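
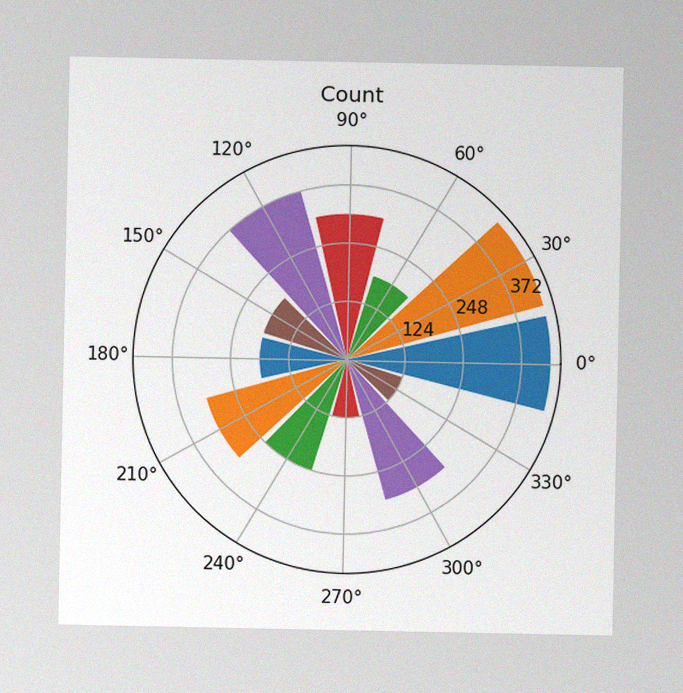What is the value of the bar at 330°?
The image has some photo noise and uneven lighting. The bar at 330° reaches 124 on the radial axis.

124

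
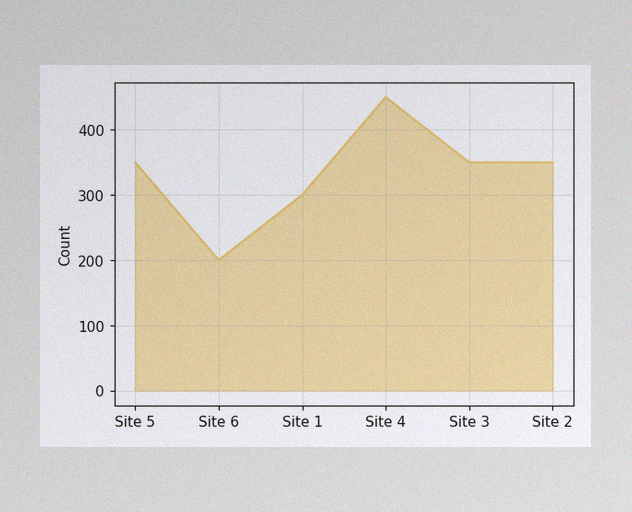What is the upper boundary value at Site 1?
300

The image has some photo noise and uneven lighting. At Site 1 the upper boundary is at 300.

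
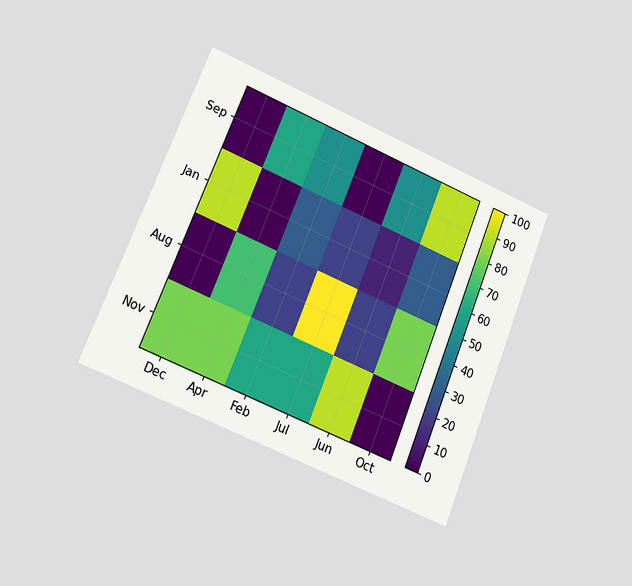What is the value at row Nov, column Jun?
The chart is tilted about 22° clockwise and viewed slightly from the left. Matching cell (Nov, Jun) against the colorbar gives 90.

90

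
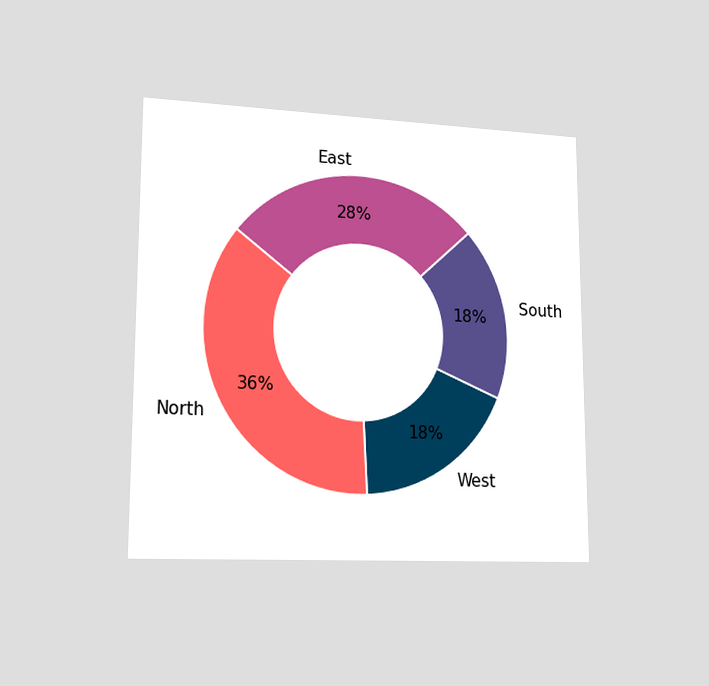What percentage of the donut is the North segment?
36%

The chart is viewed slightly from the left. The North segment takes up 36% of the ring.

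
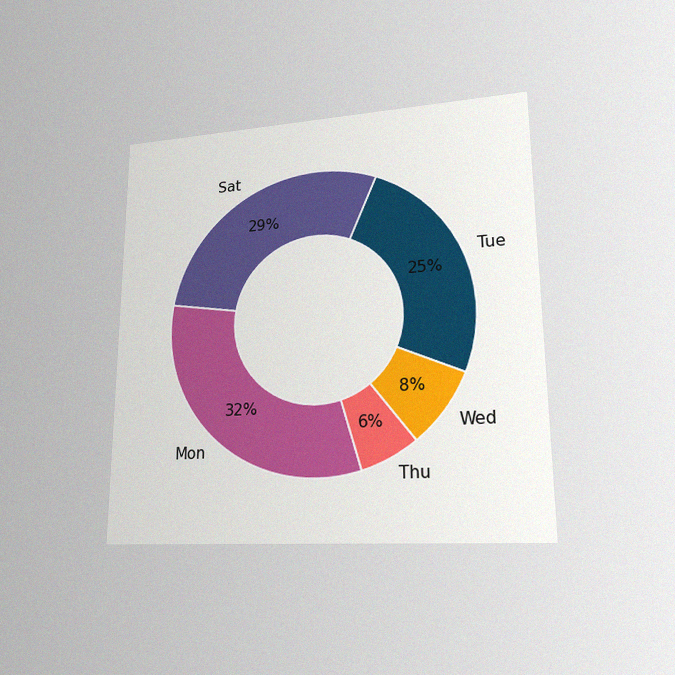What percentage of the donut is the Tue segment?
25%

The chart is viewed at a slight angle, with some photo noise. The Tue segment takes up 25% of the ring.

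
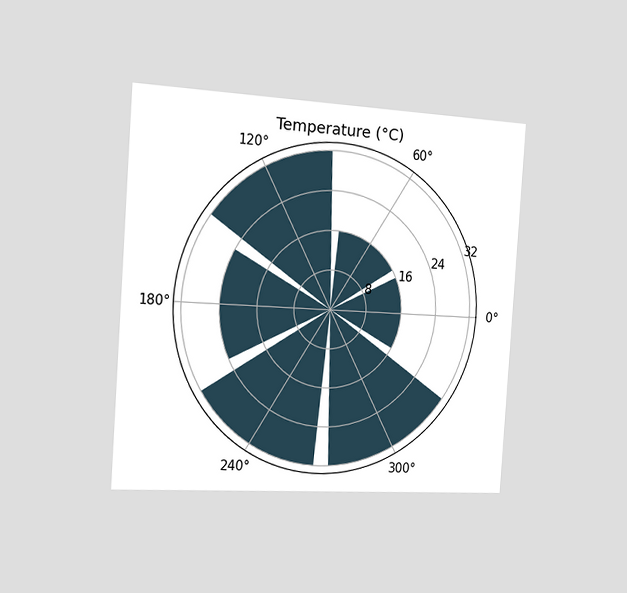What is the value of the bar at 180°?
The chart is tilted about 4° clockwise and viewed slightly from the left. The bar at 180° reaches 24°C on the radial axis.

24°C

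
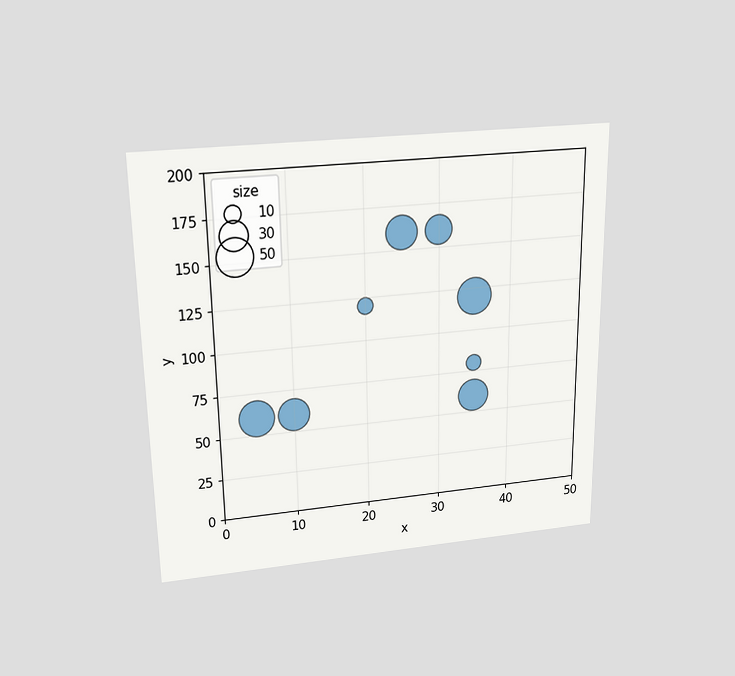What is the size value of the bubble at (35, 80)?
10

The chart is viewed slightly from above. Matching the bubble at (35, 80) against the size legend gives 10.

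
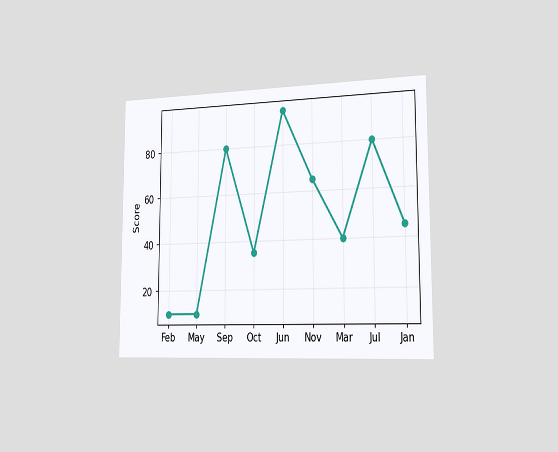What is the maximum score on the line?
The chart is viewed slightly from the right. The highest point is at Jun, and reading across to the y-axis gives 95.

95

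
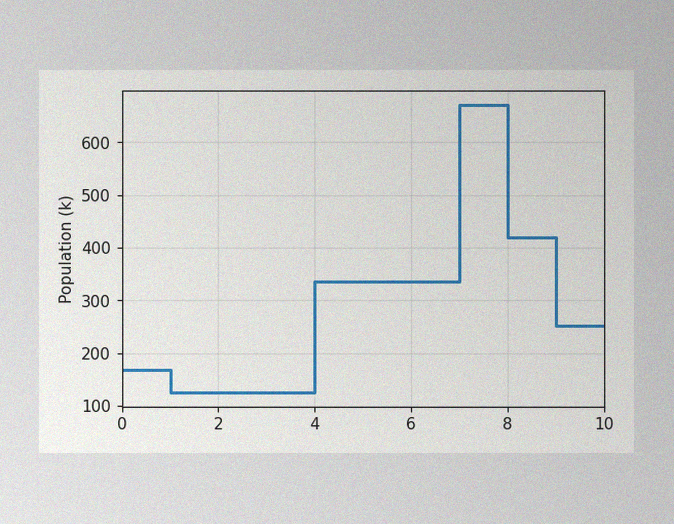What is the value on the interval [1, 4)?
The image has some photo noise and uneven lighting. On [1, 4) the step sits at 126k.

126k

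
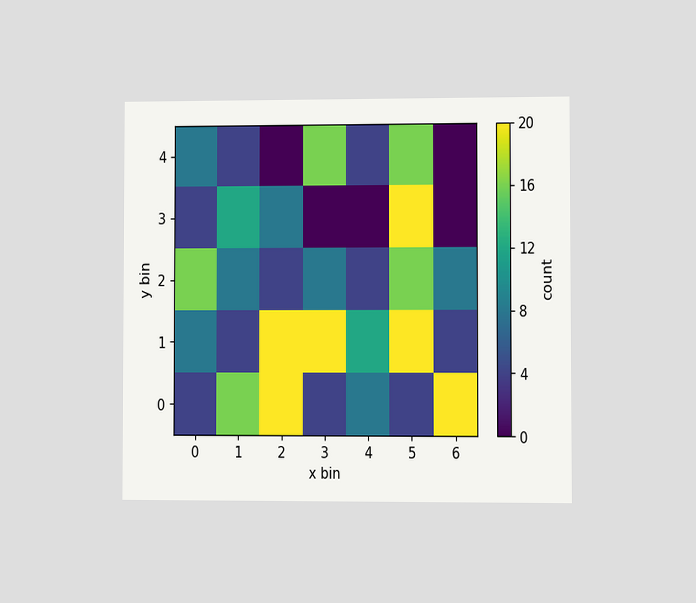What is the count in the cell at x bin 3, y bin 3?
The chart is viewed at a slight angle. Matching the cell (3, 3) against the colorbar gives 0.

0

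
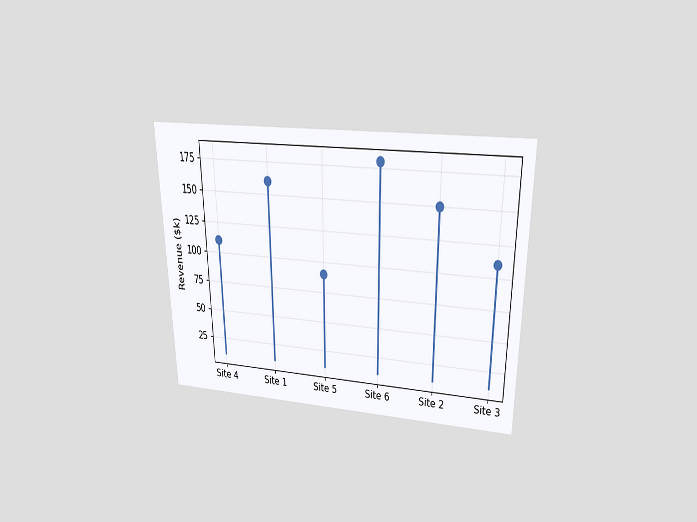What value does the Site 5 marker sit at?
$90k

The chart is viewed slightly from above. The Site 5 marker sits at $90k.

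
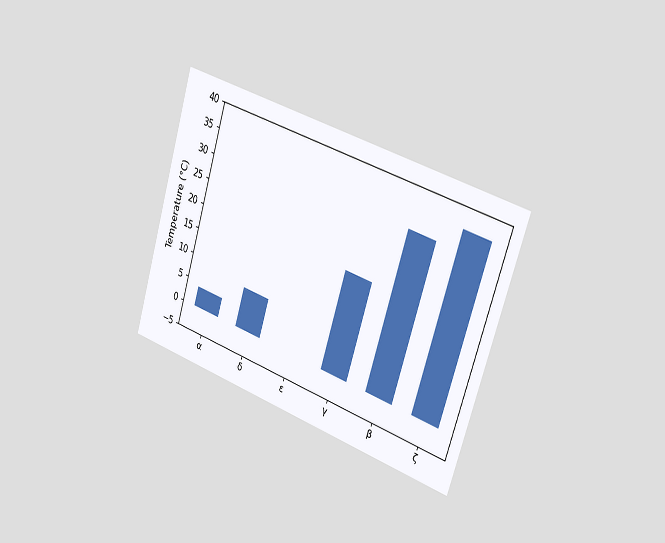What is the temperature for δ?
The chart is tilted about 17° clockwise and viewed slightly from the right. Reading along the chart's y-axis, the δ bar reaches 8°C.

8°C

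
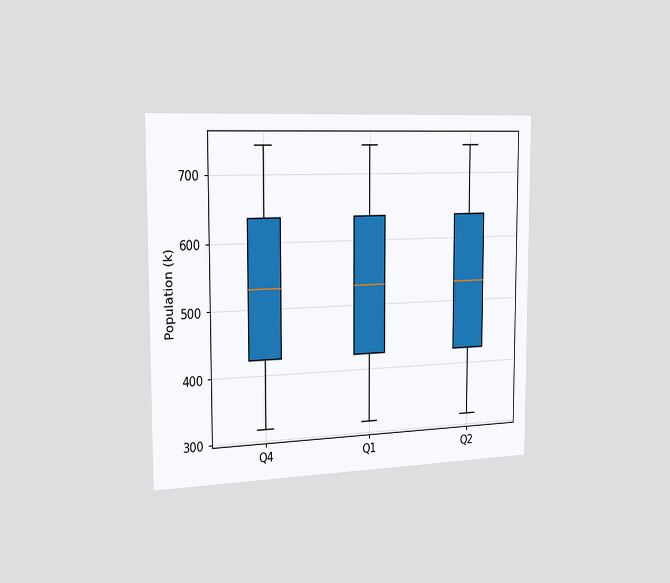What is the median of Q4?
The chart is viewed slightly from the left. The median line in the Q4 box sits at 530k.

530k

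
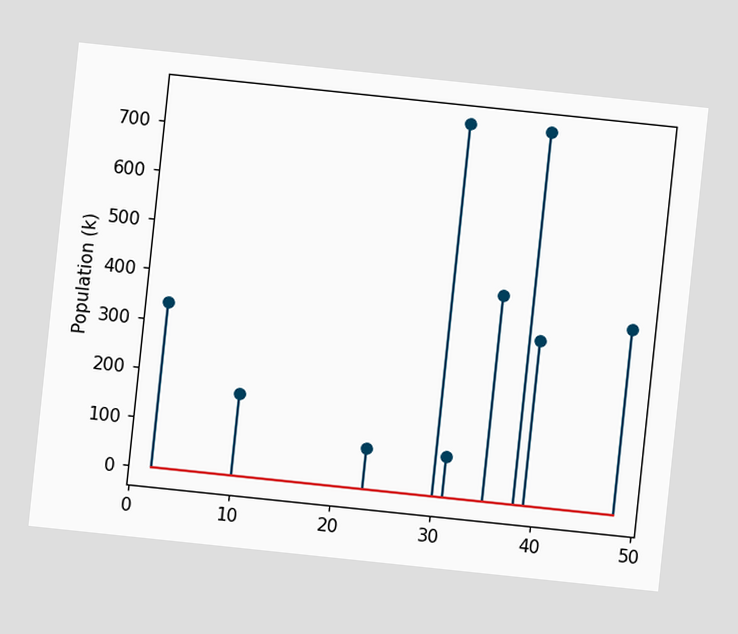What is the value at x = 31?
The chart is tilted about 6° clockwise. The stem at x=31 reaches 84k.

84k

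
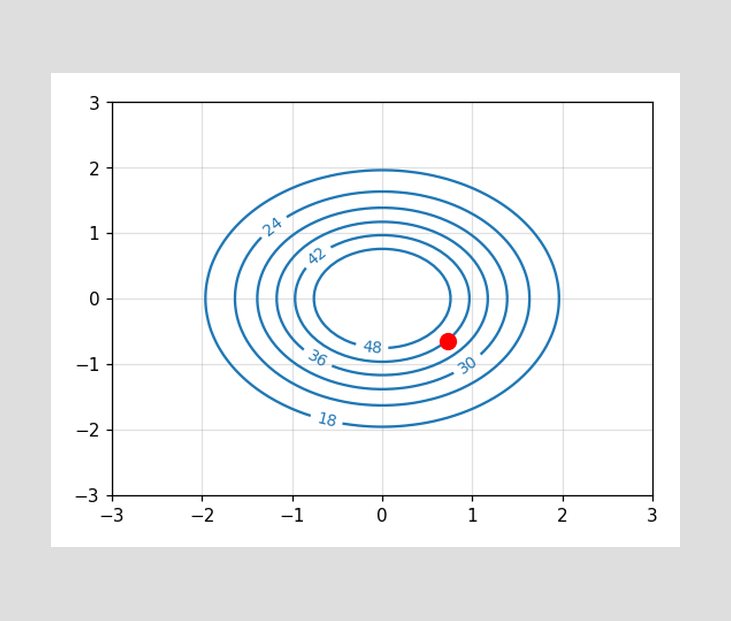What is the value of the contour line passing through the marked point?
42

The marked point sits on the contour labelled 42.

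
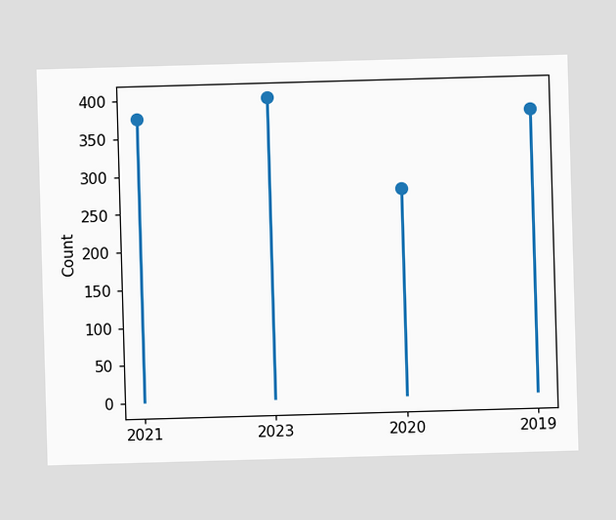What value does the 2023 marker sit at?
The 2023 marker sits at 400.

400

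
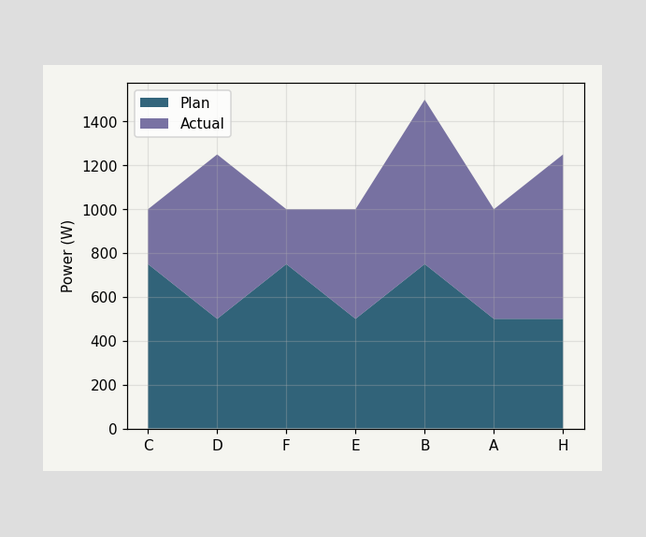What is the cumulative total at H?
The stacked total at H reaches 1250W.

1250W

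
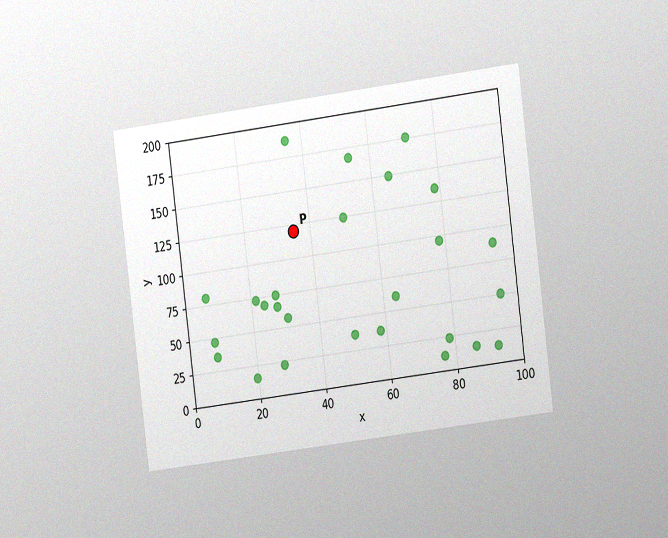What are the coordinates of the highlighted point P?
(35, 120)

The chart is tilted about 7° counter-clockwise and viewed at a slight angle, with some photo noise. Following the gridlines from P to each axis, P sits at (35, 120).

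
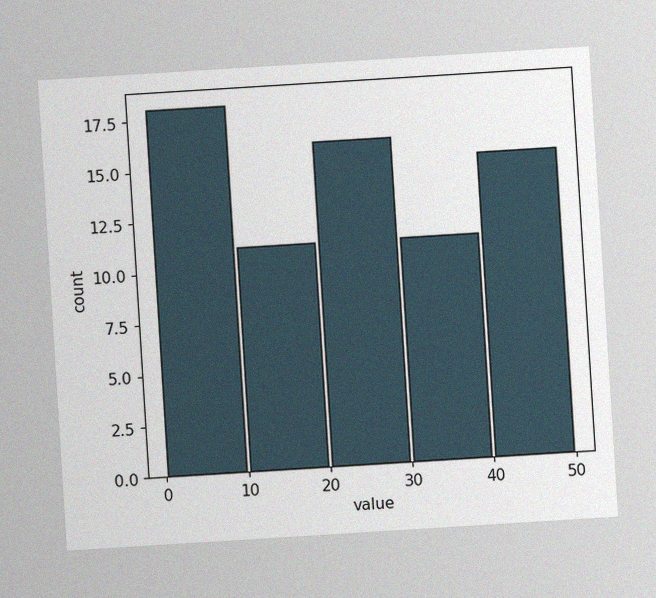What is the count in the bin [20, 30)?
16

The chart is tilted about 4° counter-clockwise, with some photo noise. The [20, 30) bin has height 16.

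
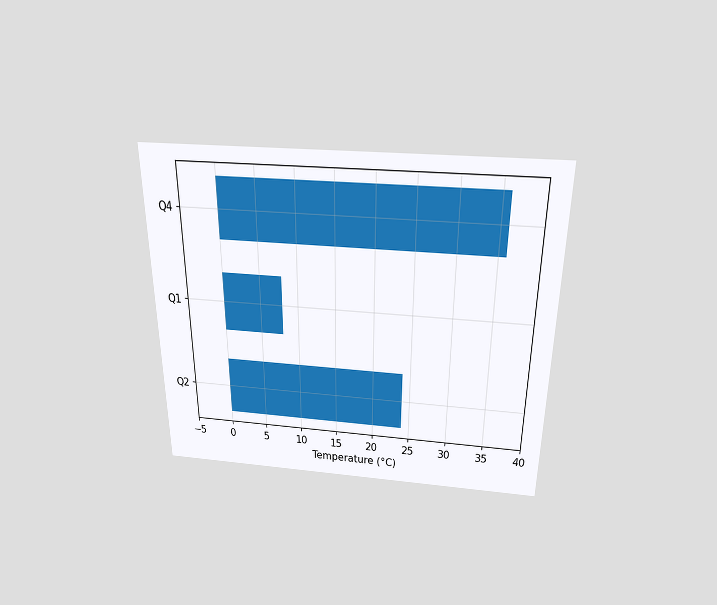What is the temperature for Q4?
36°C

The chart is viewed slightly from above. Reading along the chart's x-axis, the Q4 bar reaches 36°C.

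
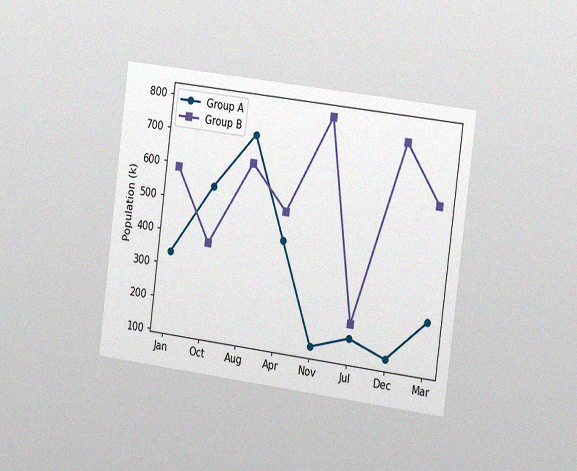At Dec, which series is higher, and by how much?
Group B, by 630k

The chart is tilted about 7° clockwise and viewed slightly from the right, with some photo noise. At Dec, Group B sits above the other line by 630k.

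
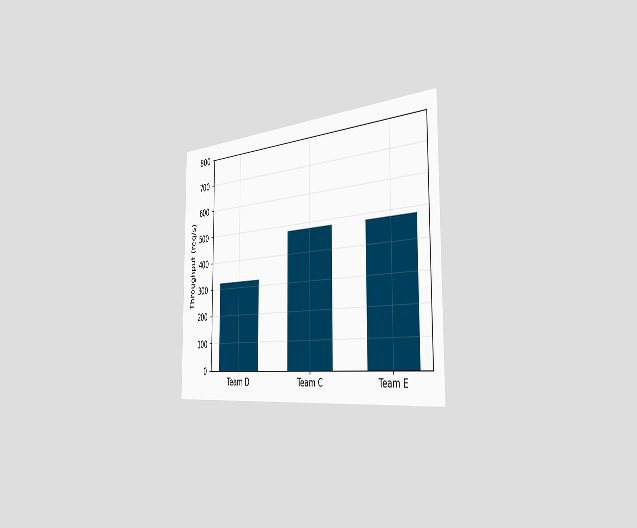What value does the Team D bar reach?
320req/s

The chart is viewed slightly from the right. Reading along the chart's y-axis, the Team D bar reaches 320req/s.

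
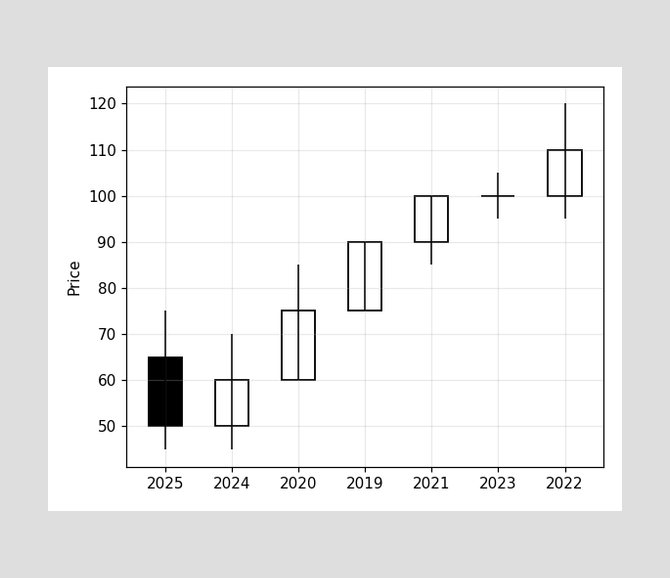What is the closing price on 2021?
The 2021 candle closes at 100.

100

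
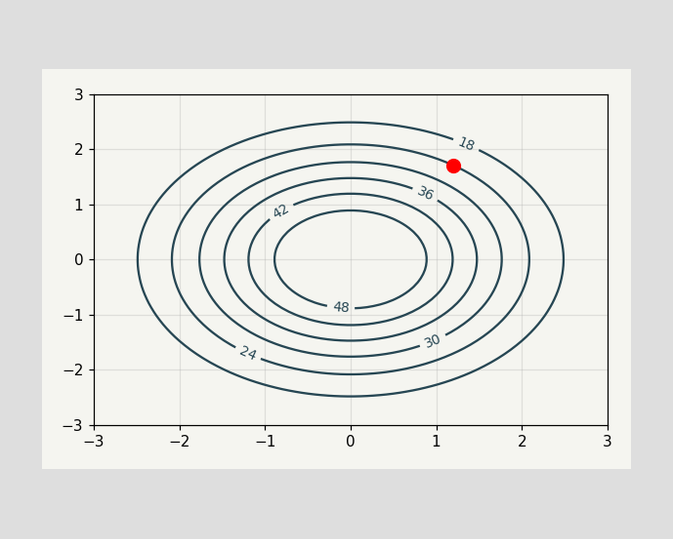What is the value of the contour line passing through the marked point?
The marked point sits on the contour labelled 24.

24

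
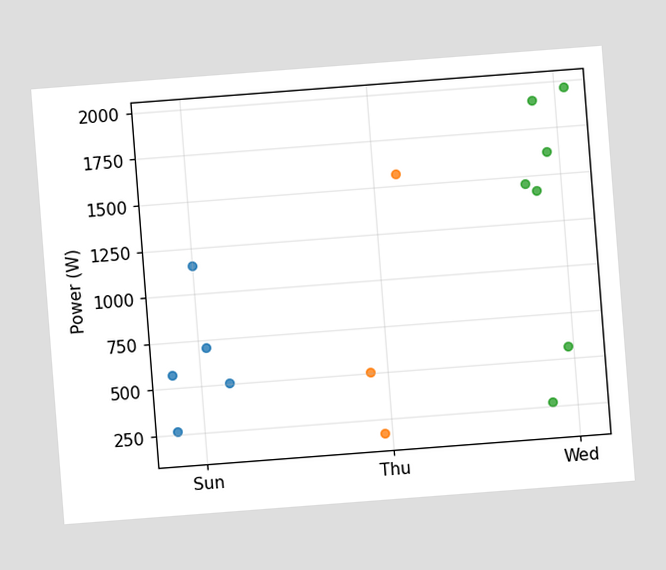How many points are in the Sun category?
The chart is tilted about 4° counter-clockwise. Counting the markers in the Sun column gives 5.

5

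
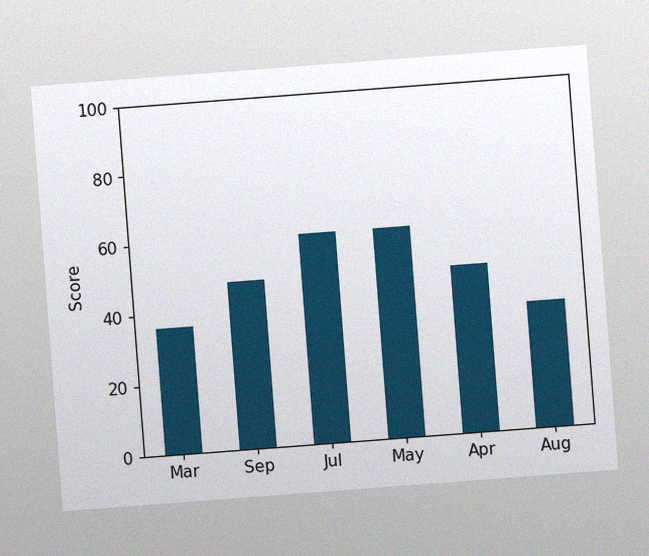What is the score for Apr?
48

The chart is tilted about 4° counter-clockwise, with some photo noise. Reading along the chart's y-axis, the Apr bar reaches 48.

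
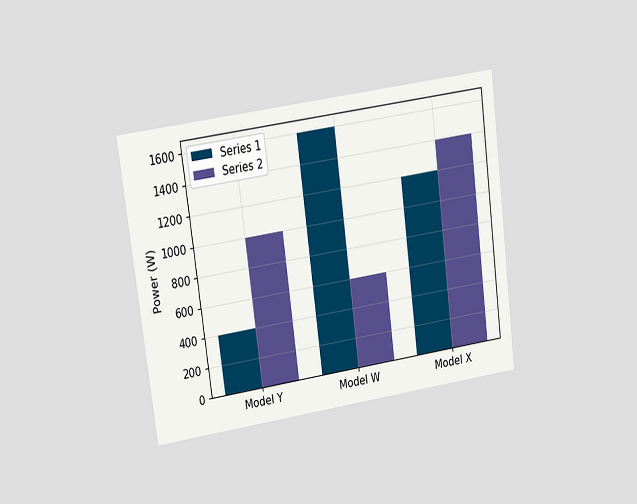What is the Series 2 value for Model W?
600W

The chart is tilted about 7° counter-clockwise and viewed at a slight angle. The Series 2 bar at Model W reaches 600W on the y-axis.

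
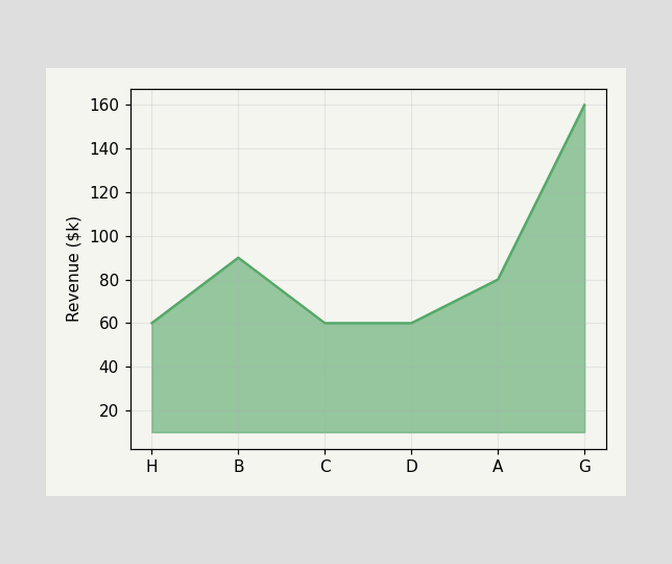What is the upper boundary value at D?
$60k

At D the upper boundary is at $60k.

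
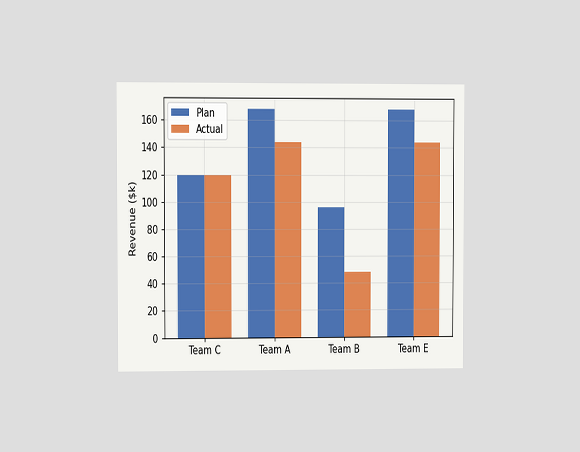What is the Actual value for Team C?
$120k

The chart is viewed at a slight angle. The Actual bar at Team C reaches $120k on the y-axis.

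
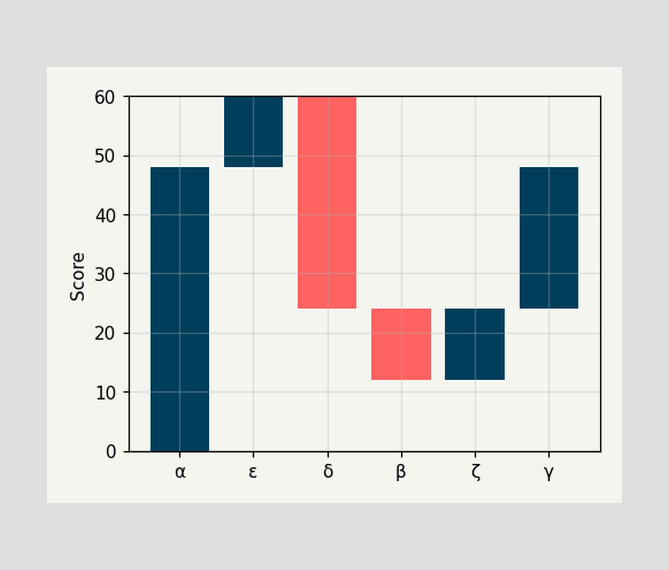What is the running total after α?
After α the running total reaches 48.

48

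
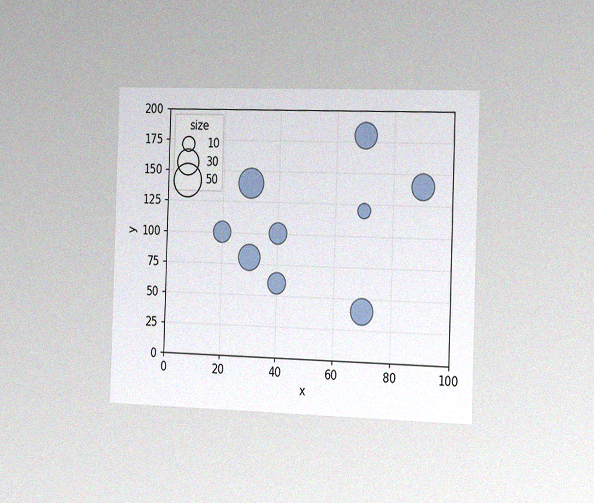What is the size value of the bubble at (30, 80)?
The chart is viewed slightly from the right, with some photo noise. Matching the bubble at (30, 80) against the size legend gives 30.

30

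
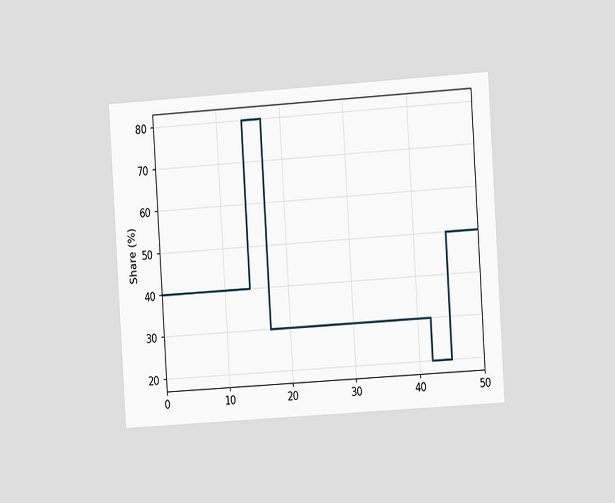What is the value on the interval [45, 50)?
50%

The chart is tilted about 4° counter-clockwise and viewed slightly from the right. On [45, 50) the step sits at 50%.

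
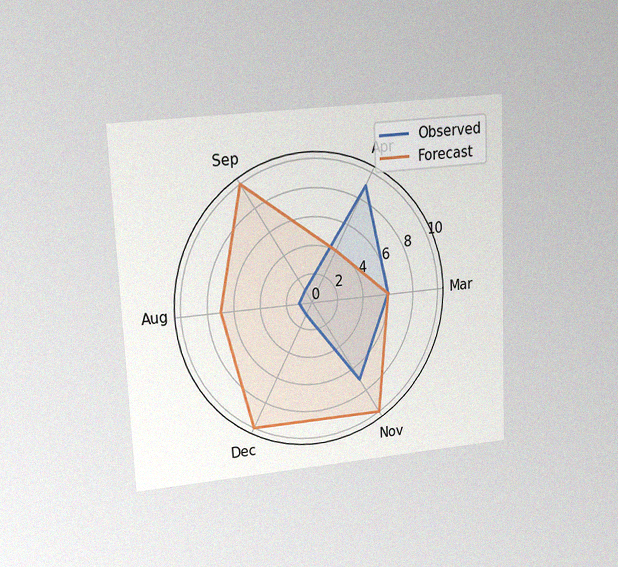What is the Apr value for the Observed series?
9

The chart is tilted about 3° counter-clockwise and viewed at a slight angle, with some photo noise. On the Apr axis, Observed reaches 9.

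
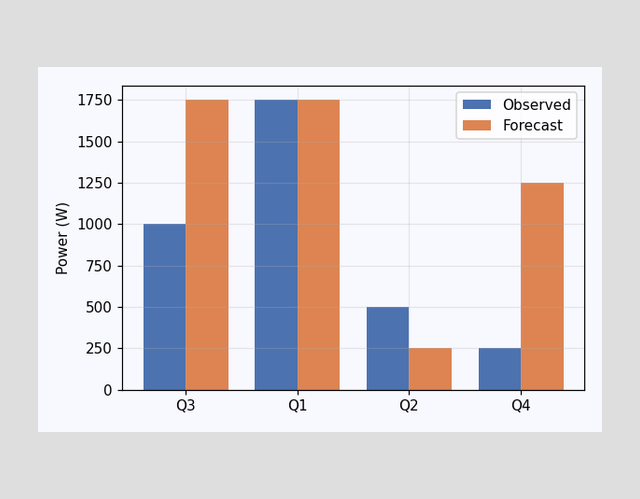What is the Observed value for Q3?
The Observed bar at Q3 reaches 1000W on the y-axis.

1000W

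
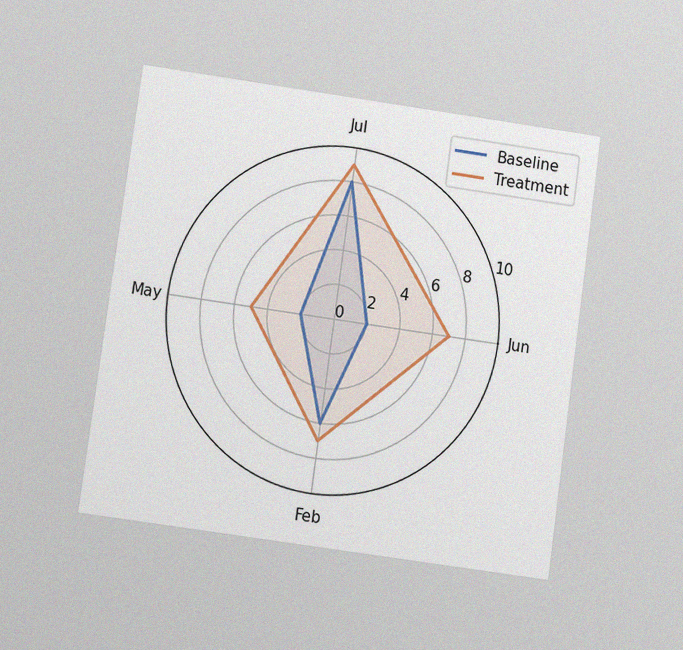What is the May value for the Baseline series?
The chart is tilted about 8° clockwise and viewed at a slight angle, with some photo noise. On the May axis, Baseline reaches 2.

2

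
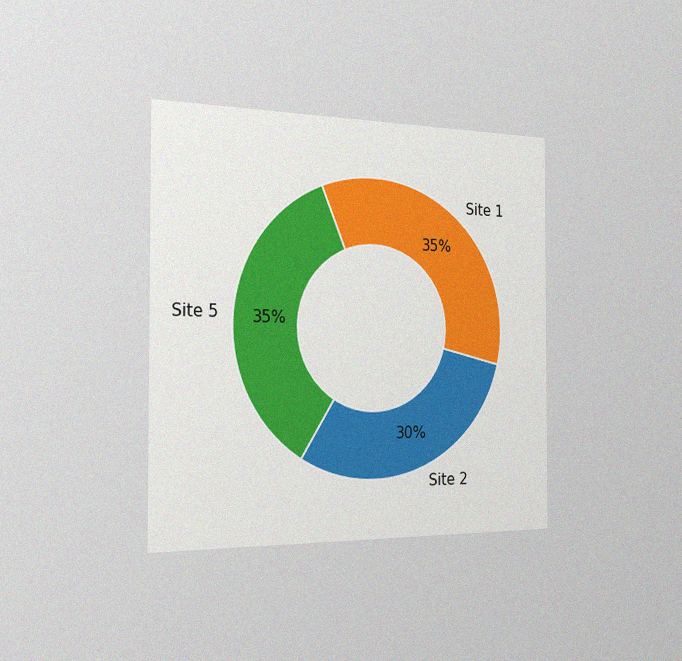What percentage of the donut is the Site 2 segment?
30%

The chart is viewed slightly from the left, with some photo noise. The Site 2 segment takes up 30% of the ring.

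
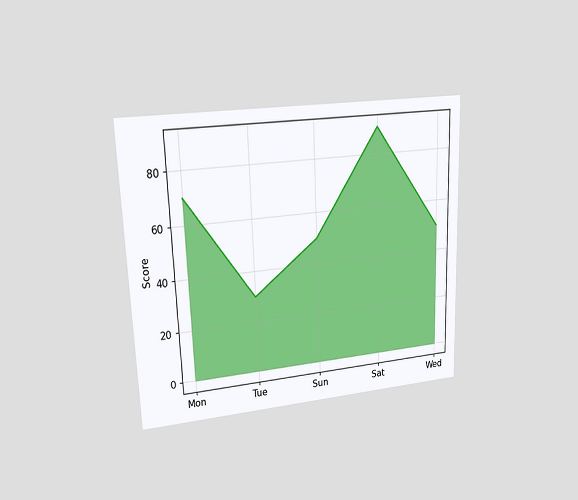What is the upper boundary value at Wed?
50

The chart is tilted about 2° counter-clockwise and viewed at a slight angle. At Wed the upper boundary is at 50.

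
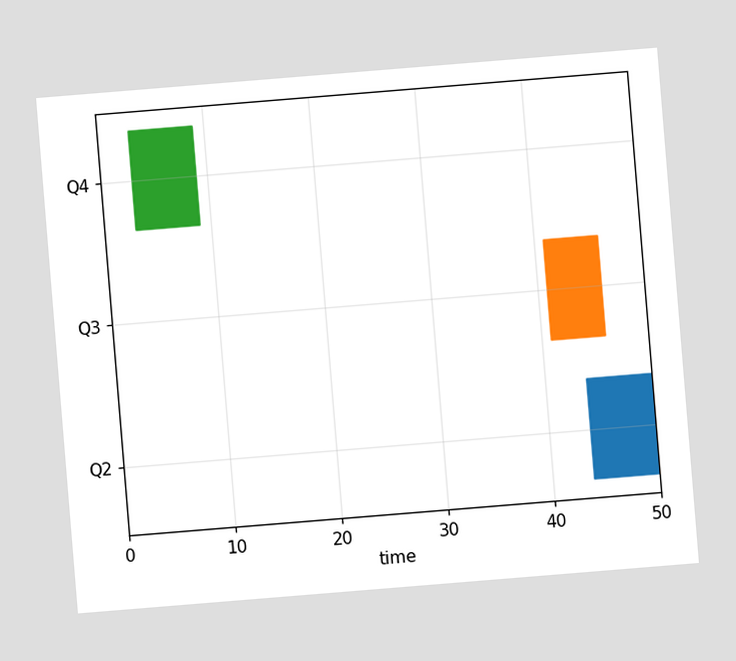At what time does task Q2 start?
The chart is tilted about 5° counter-clockwise. The Q2 bar begins at t=44.

44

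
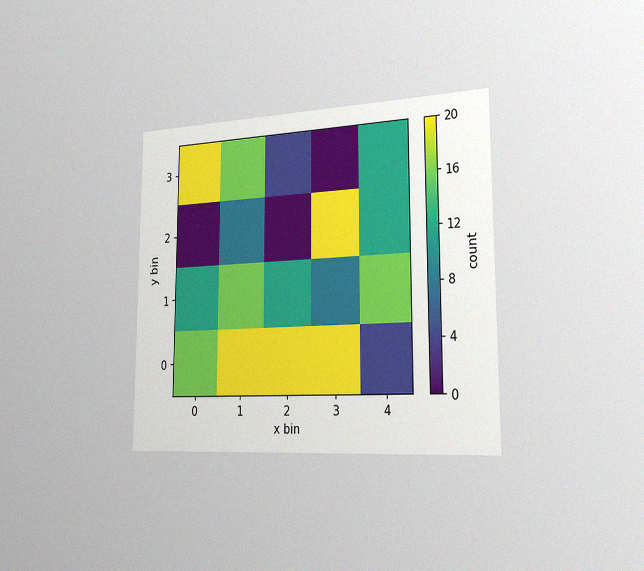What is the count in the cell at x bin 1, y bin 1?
16

The chart is viewed slightly from the right, with some photo noise. Matching the cell (1, 1) against the colorbar gives 16.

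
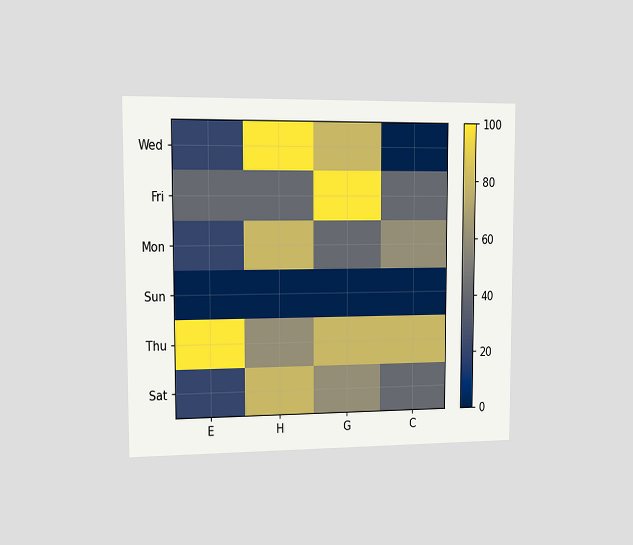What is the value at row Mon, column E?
20

The chart is viewed slightly from the left. Matching cell (Mon, E) against the colorbar gives 20.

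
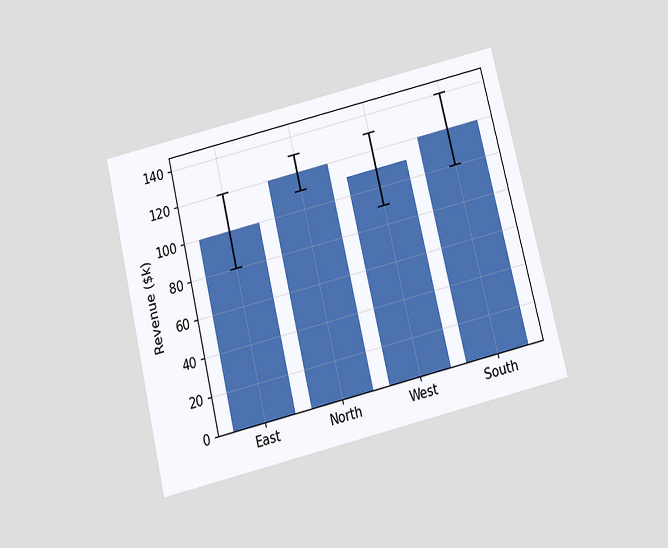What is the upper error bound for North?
$130k

The chart is tilted about 14° counter-clockwise and viewed slightly from below. The North bar's upper whisker reaches $130k.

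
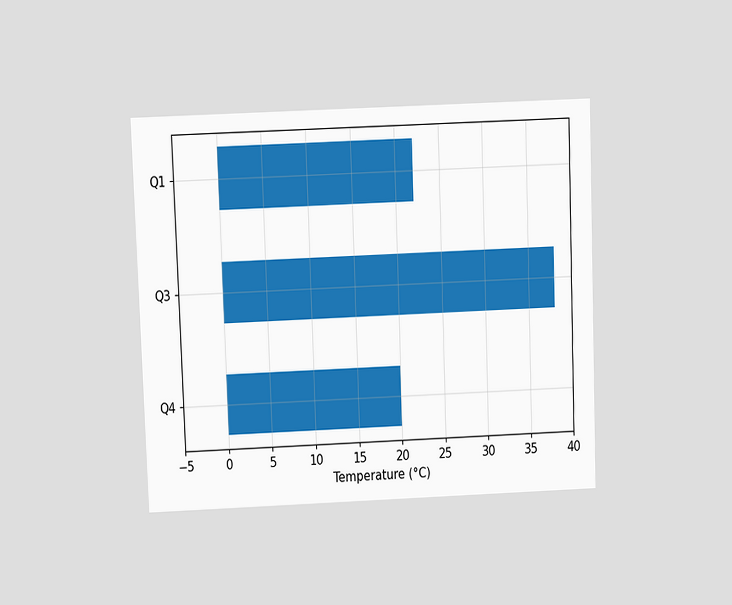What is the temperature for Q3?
38°C

The chart is tilted about 2° counter-clockwise and viewed slightly from above. Reading along the chart's x-axis, the Q3 bar reaches 38°C.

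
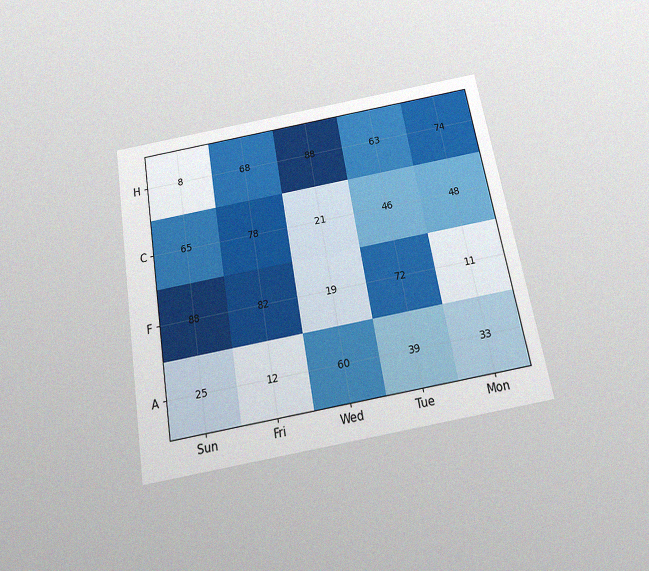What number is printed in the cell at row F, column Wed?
19

The chart is tilted about 10° counter-clockwise and viewed slightly from below, with some photo noise. The (F, Wed) cell reads 19.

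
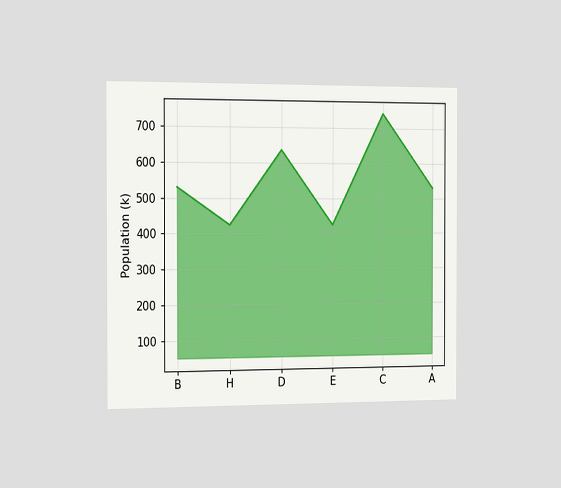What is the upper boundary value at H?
The chart is viewed slightly from the left. At H the upper boundary is at 424k.

424k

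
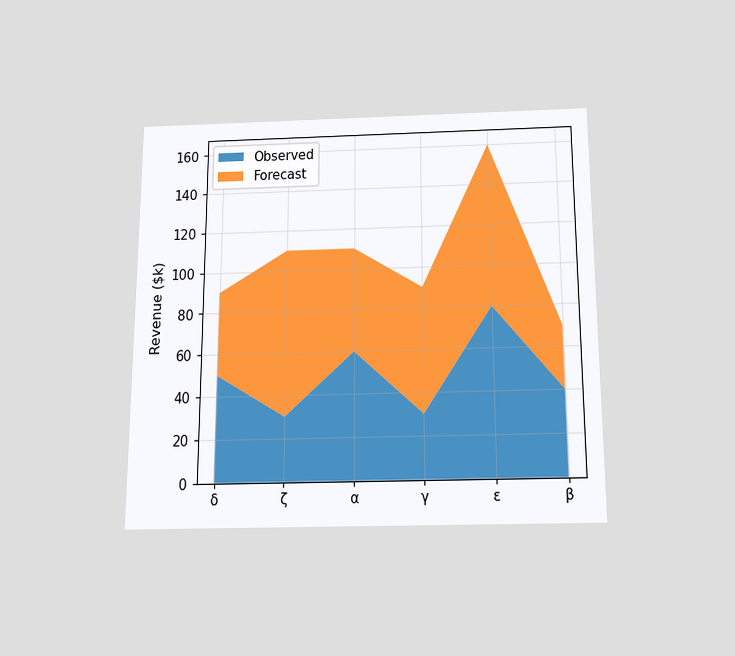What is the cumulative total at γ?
The chart is viewed slightly from below. The stacked total at γ reaches $90k.

$90k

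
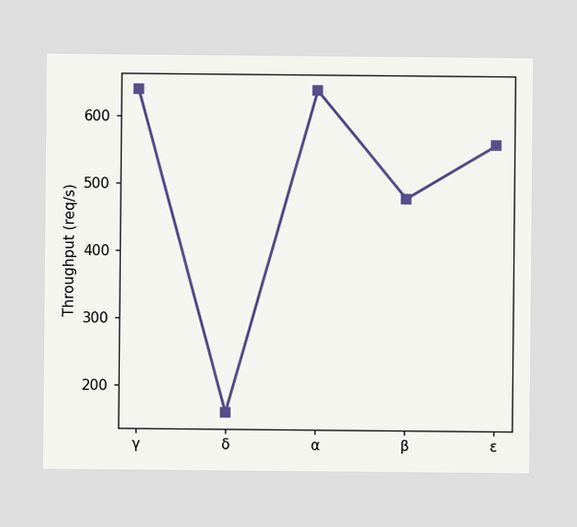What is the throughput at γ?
640req/s

At γ, the line is at 640req/s.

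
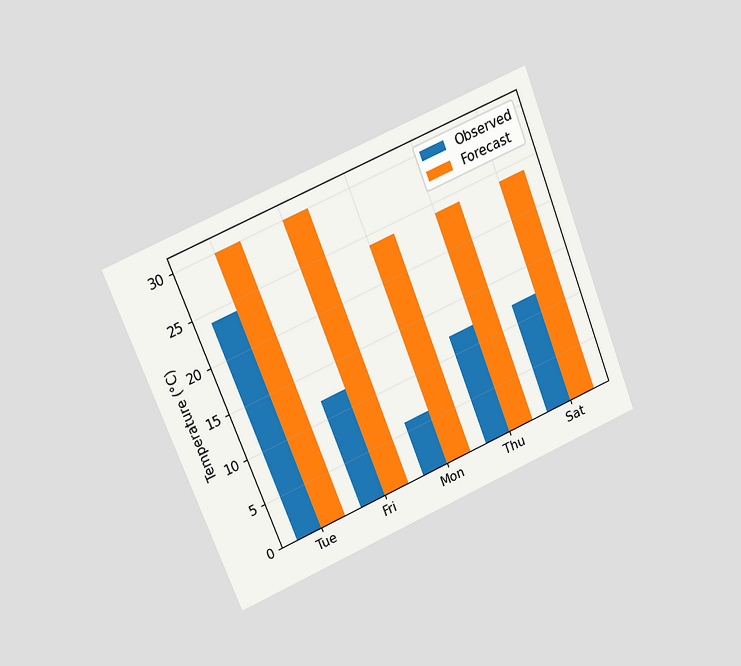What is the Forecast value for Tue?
The chart is tilted about 22° counter-clockwise and viewed at a slight angle. The Forecast bar at Tue reaches 30°C on the y-axis.

30°C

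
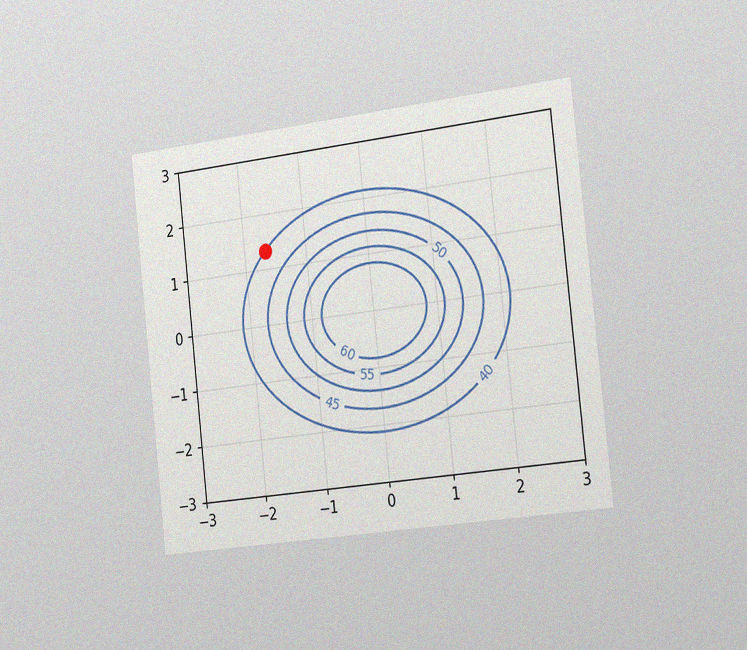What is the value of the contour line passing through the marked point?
The chart is tilted about 6° counter-clockwise and viewed slightly from the right, with some photo noise. The marked point sits on the contour labelled 40.

40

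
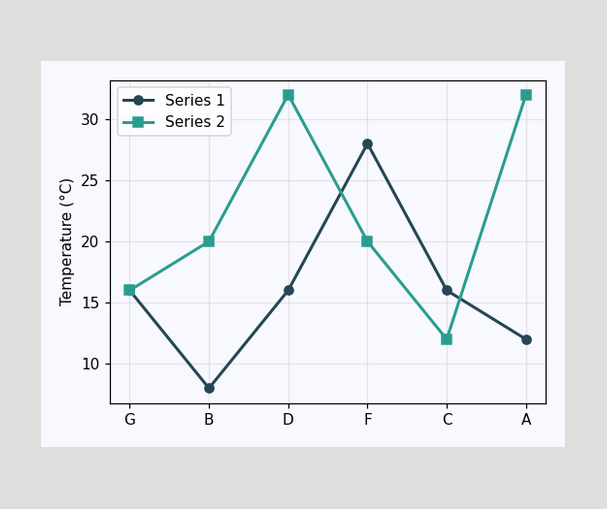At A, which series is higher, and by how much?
Series 2, by 20°C

At A, Series 2 sits above the other line by 20°C.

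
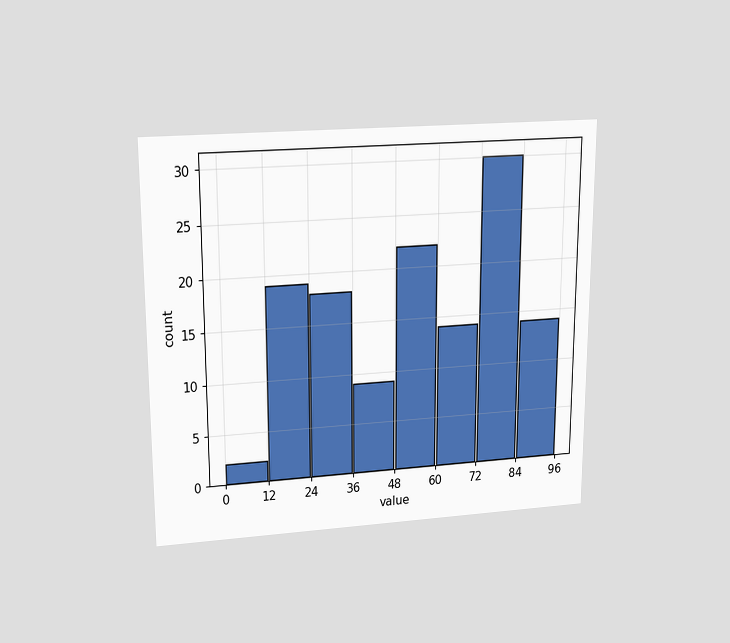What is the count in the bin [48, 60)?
The chart is viewed slightly from above. The [48, 60) bin has height 22.

22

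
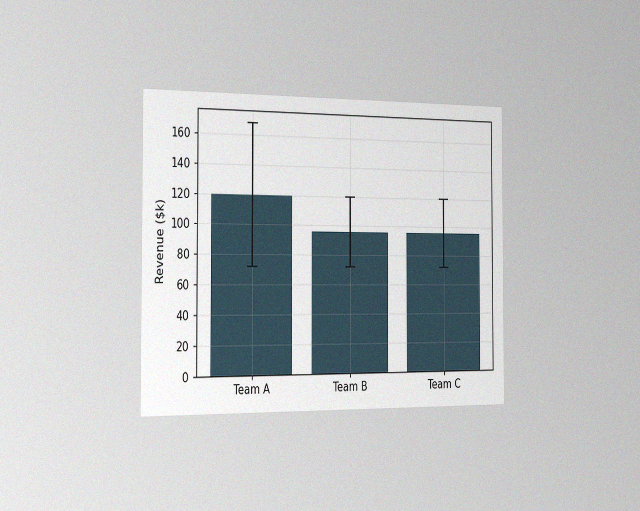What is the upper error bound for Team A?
The chart is viewed slightly from the left, with some photo noise. The Team A bar's upper whisker reaches $168k.

$168k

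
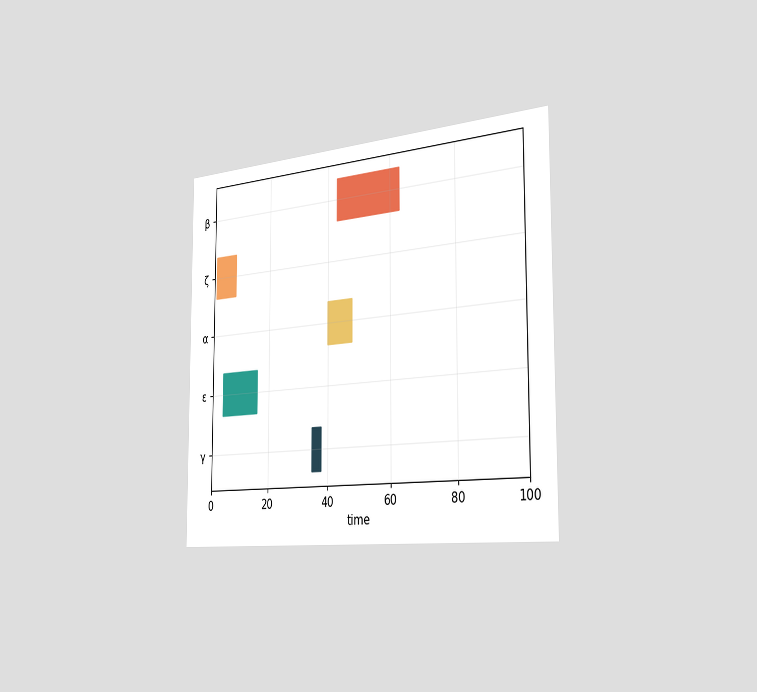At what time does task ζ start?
1

The chart is viewed slightly from the right. The ζ bar begins at t=1.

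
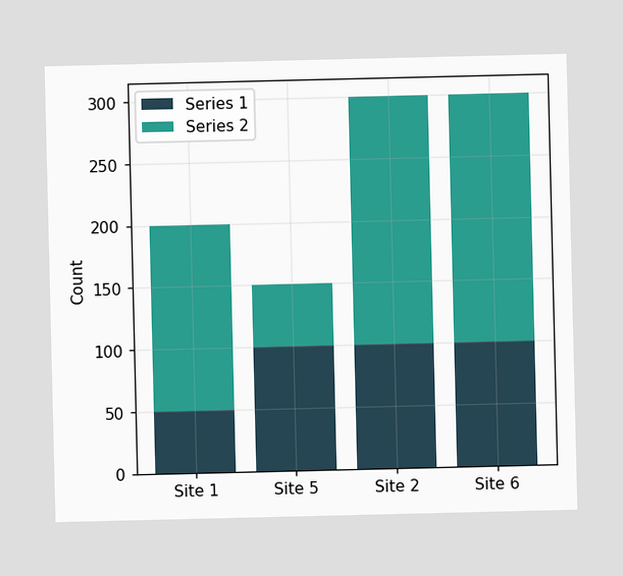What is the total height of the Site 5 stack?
150

The Site 5 stack's top reaches 150 on the y-axis.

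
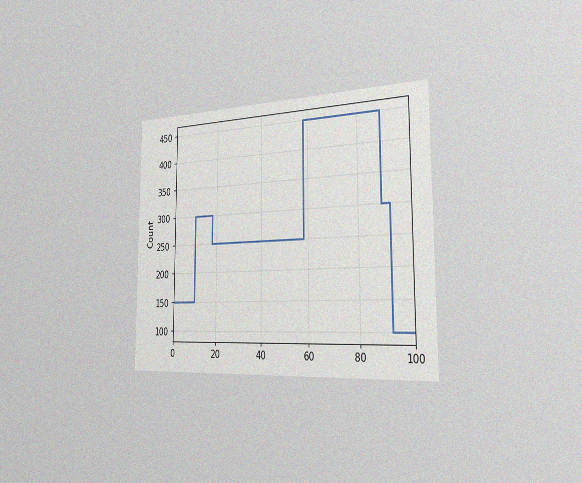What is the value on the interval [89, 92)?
300

The chart is viewed slightly from the right, with some photo noise. On [89, 92) the step sits at 300.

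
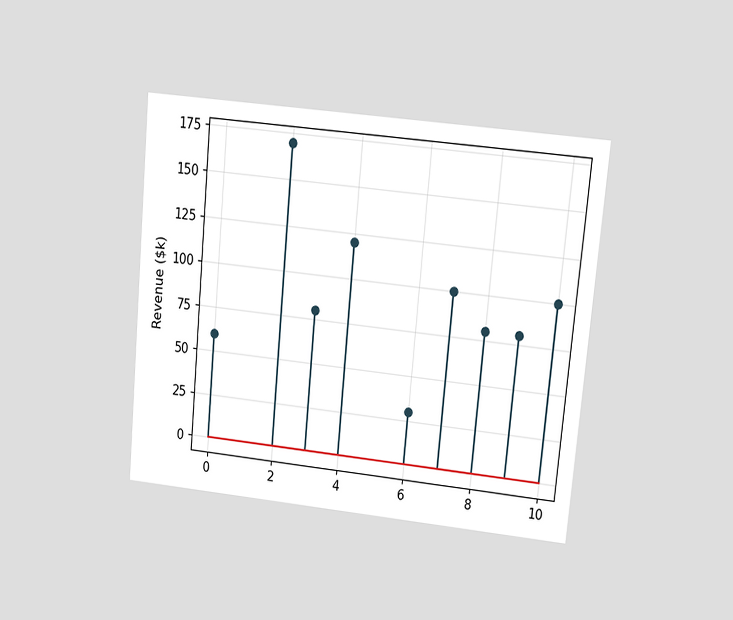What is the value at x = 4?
$120k

The chart is tilted about 5° clockwise and viewed at a slight angle. The stem at x=4 reaches $120k.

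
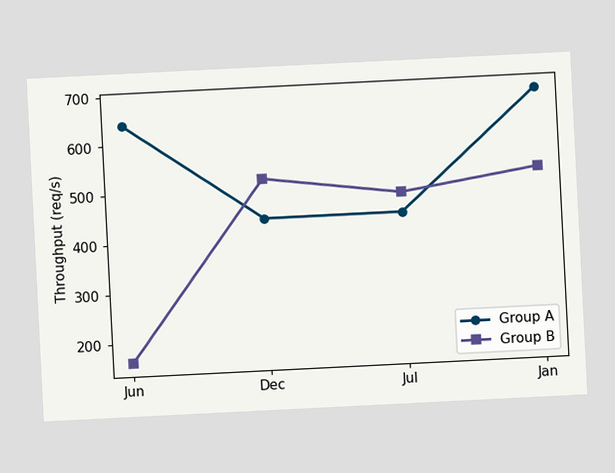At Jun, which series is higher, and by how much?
Group A, by 480req/s

The chart is tilted about 3° counter-clockwise. At Jun, Group A sits above the other line by 480req/s.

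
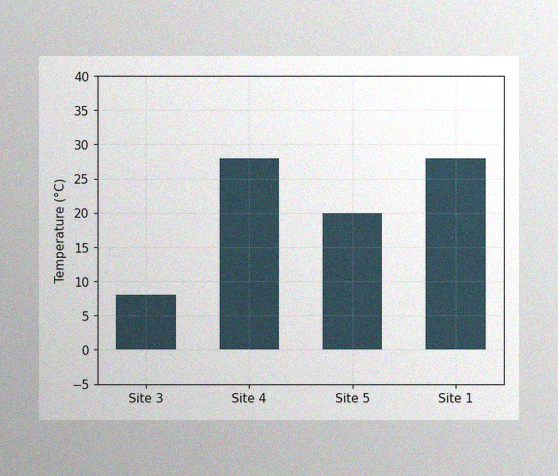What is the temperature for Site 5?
The image has some photo noise and uneven lighting. Reading along the chart's y-axis, the Site 5 bar reaches 20°C.

20°C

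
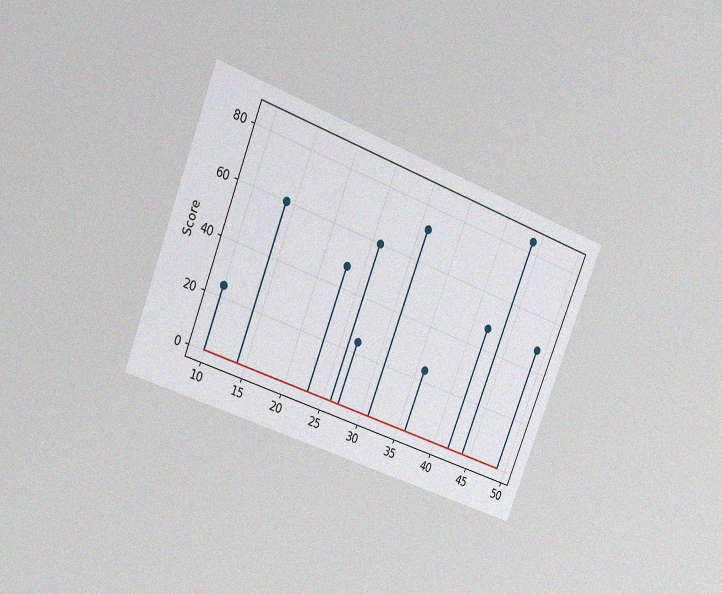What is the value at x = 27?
24

The chart is tilted about 22° clockwise and viewed at a slight angle, with some photo noise. The stem at x=27 reaches 24.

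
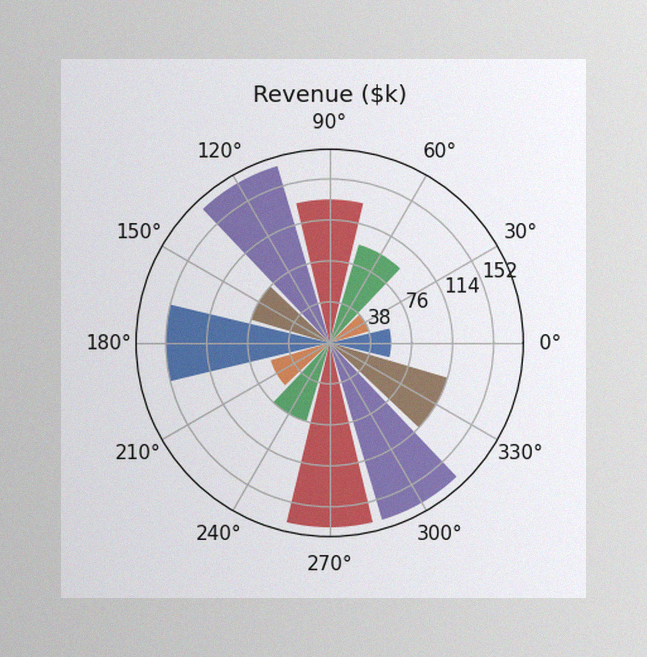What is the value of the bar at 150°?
$76k

The image has some photo noise and uneven lighting. The bar at 150° reaches $76k on the radial axis.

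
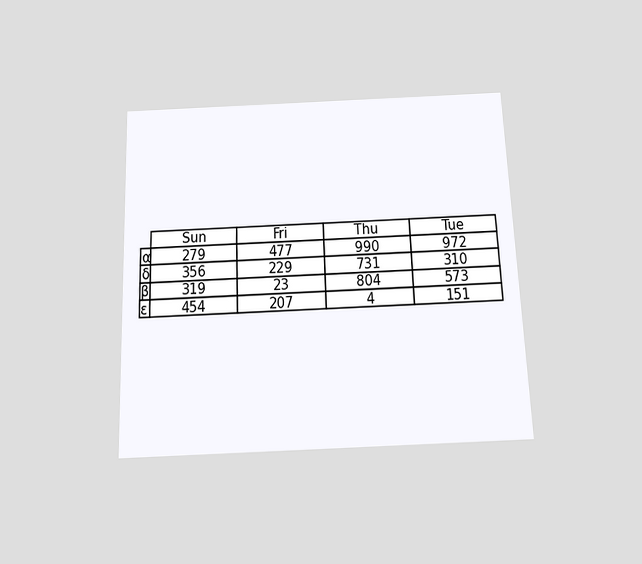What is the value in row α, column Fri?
477

The chart is tilted about 2° counter-clockwise and viewed slightly from below. The (α, Fri) cell reads 477.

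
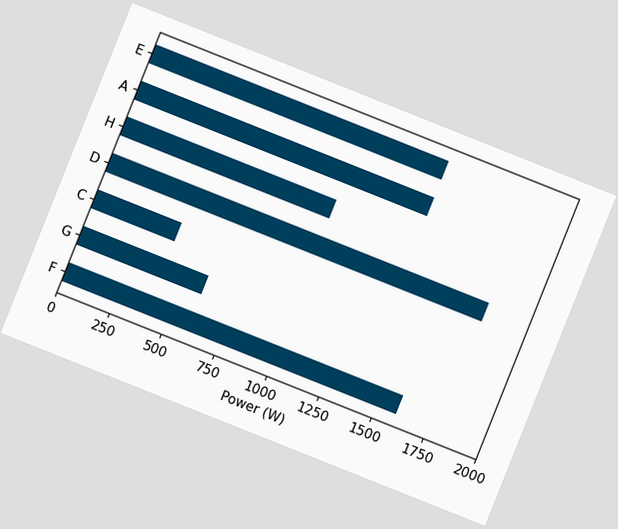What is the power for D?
1800W

The chart is tilted about 22° clockwise. Reading along the chart's x-axis, the D bar reaches 1800W.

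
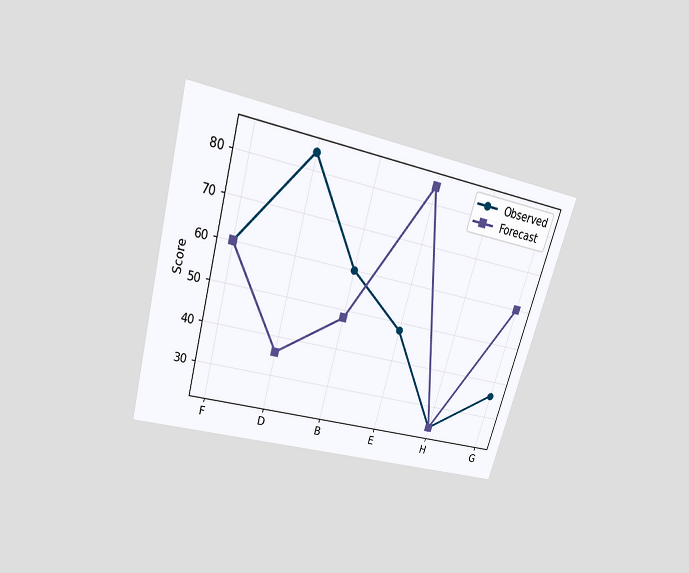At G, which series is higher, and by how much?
Forecast, by 24

The chart is tilted about 16° clockwise and viewed slightly from above. At G, Forecast sits above the other line by 24.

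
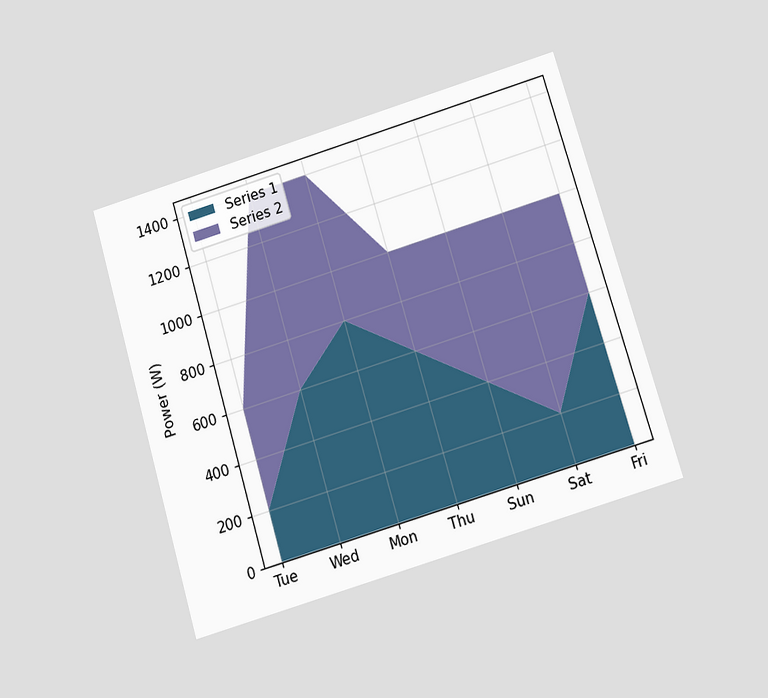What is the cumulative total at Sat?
The chart is tilted about 17° counter-clockwise and viewed slightly from below. The stacked total at Sat reaches 1000W.

1000W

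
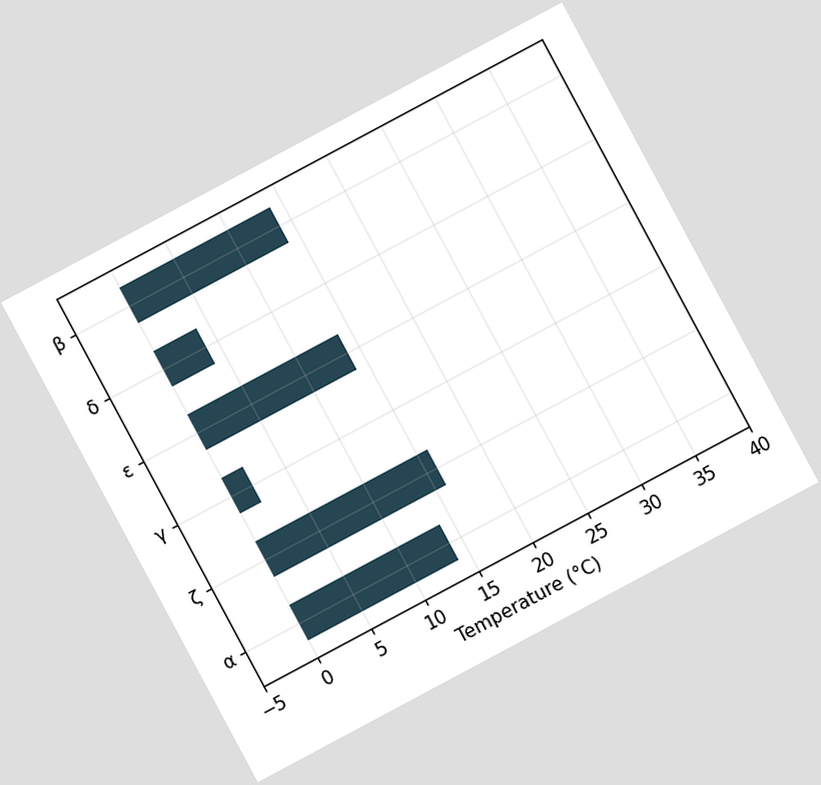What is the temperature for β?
The chart is tilted about 28° counter-clockwise. Reading along the chart's x-axis, the β bar reaches 14°C.

14°C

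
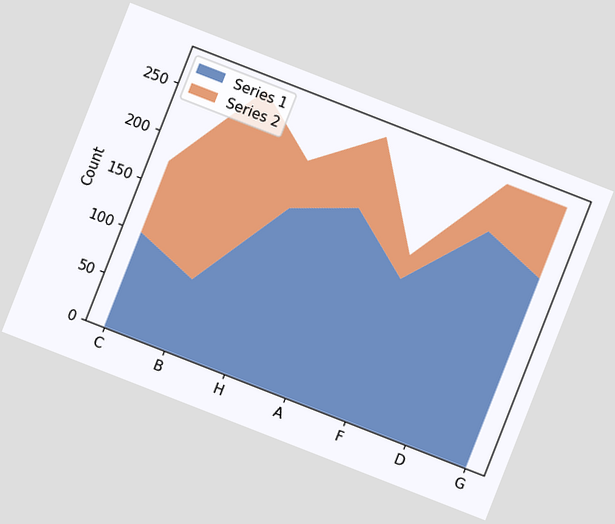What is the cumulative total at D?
275

The chart is tilted about 21° clockwise. The stacked total at D reaches 275.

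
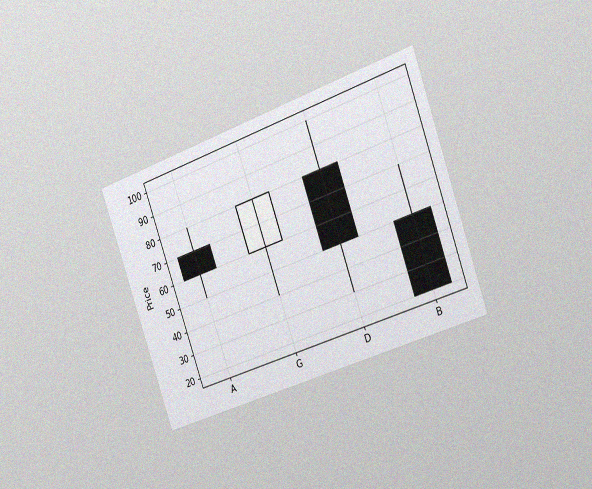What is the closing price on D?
50

The chart is tilted about 20° counter-clockwise and viewed slightly from the right, with some photo noise. The D candle closes at 50.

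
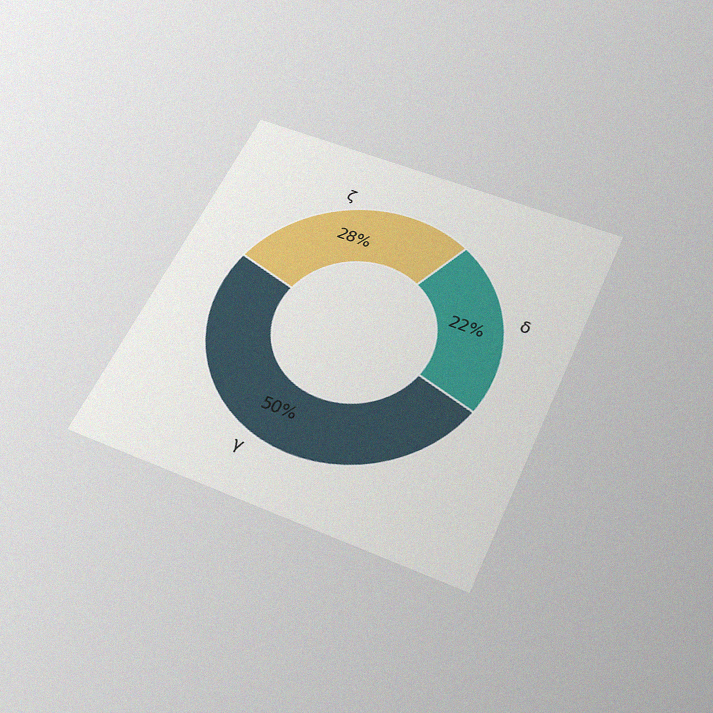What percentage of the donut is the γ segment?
The chart is tilted about 25° clockwise and viewed slightly from below, with some photo noise. The γ segment takes up 50% of the ring.

50%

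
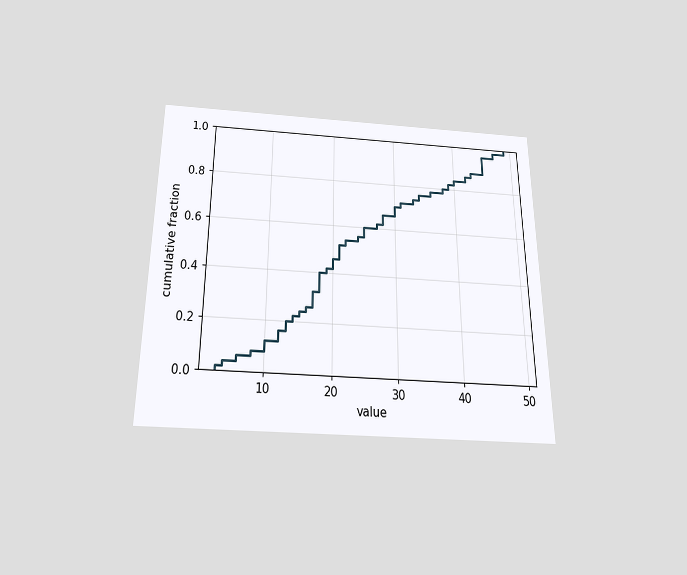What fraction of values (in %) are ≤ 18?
The chart is viewed slightly from below. At x=18 the ECDF step is at 40%.

40%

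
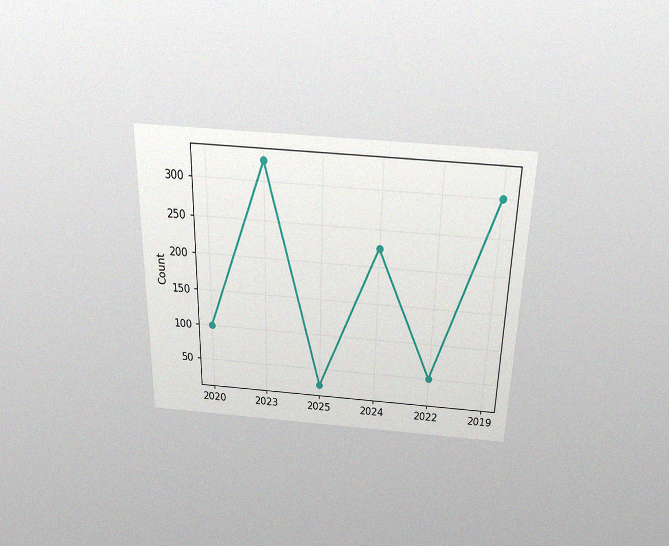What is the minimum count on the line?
25

The chart is viewed slightly from above, with some photo noise. The lowest point is at 2025, and reading across to the y-axis gives 25.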